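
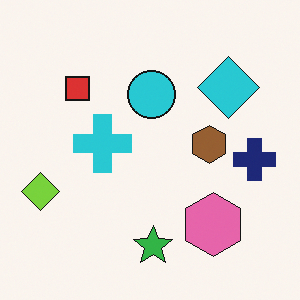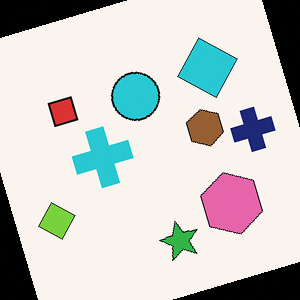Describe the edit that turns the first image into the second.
The second image is the first rotated counter-clockwise by a moderate amount.

Every shape is tilted by the same angle and the image corners show triangular fill wedges — a whole-image rotation by a non-right angle.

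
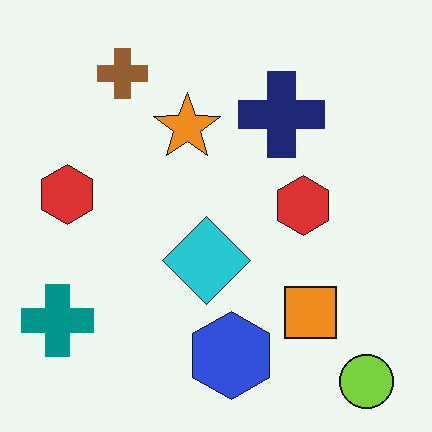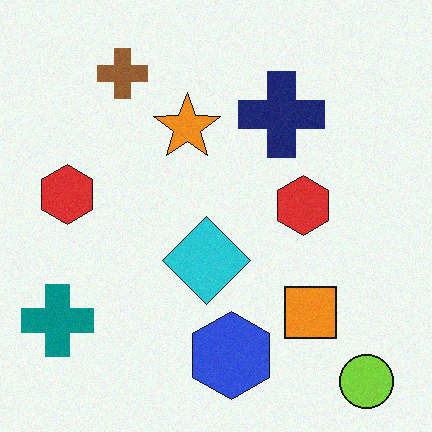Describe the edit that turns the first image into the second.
Degraded with a light layer of grain.

Random speckle covers the whole image, including the flat background.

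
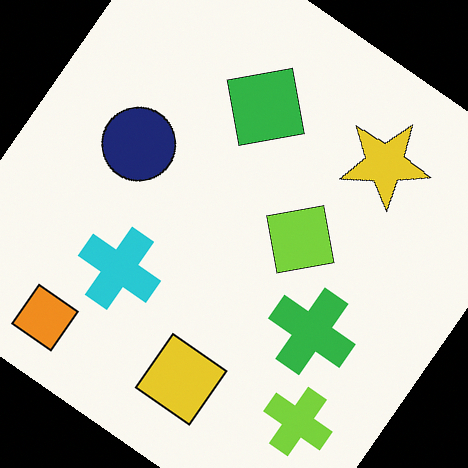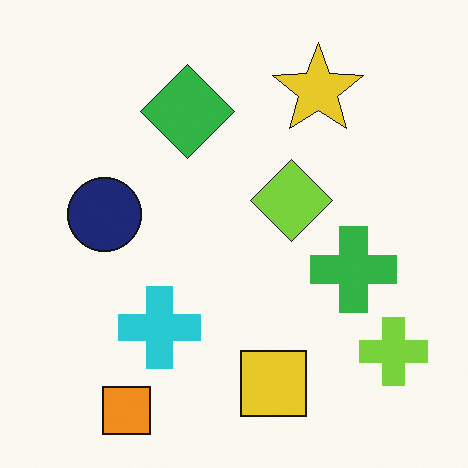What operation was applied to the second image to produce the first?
The transformation is: rotated clockwise by a large amount — several tens of degrees.

Every shape is tilted by the same angle and the image corners show triangular fill wedges — a whole-image rotation by a non-right angle.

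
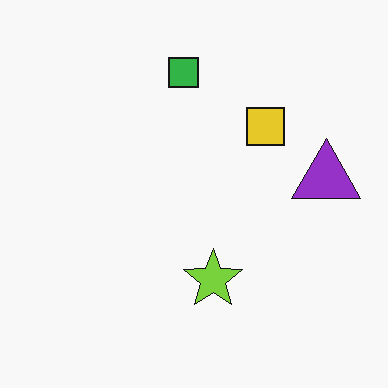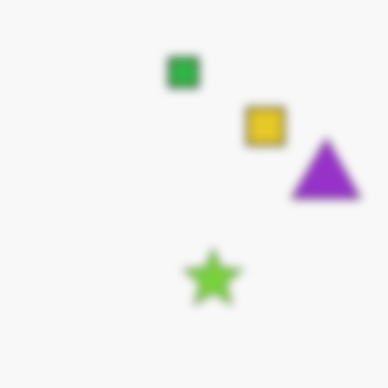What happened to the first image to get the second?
The image was noticeably gaussian-blurred.

Shape edges and outlines are uniformly softened across the whole image.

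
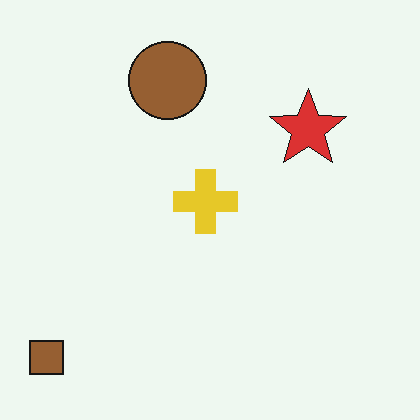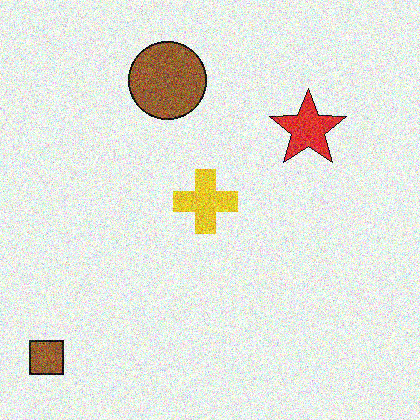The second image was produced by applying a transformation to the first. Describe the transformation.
The second image is the first degraded with strong gaussian noise.

Random speckle covers the whole image, including the flat background.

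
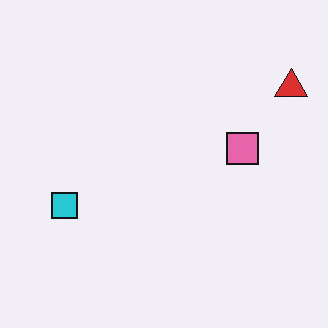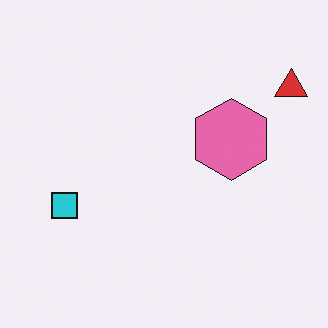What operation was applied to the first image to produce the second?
The image was overlaid with an additional pink hexagon.

A pink hexagon appears in the second image that is absent from the first.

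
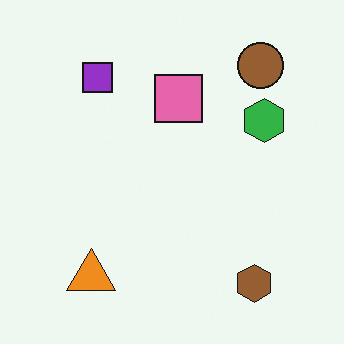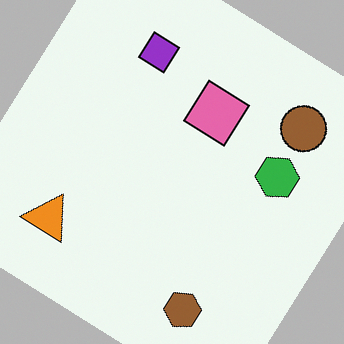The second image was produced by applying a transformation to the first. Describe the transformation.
It was rotated clockwise by a large amount — several tens of degrees.

Every shape is tilted by the same angle and the image corners show triangular fill wedges — a whole-image rotation by a non-right angle.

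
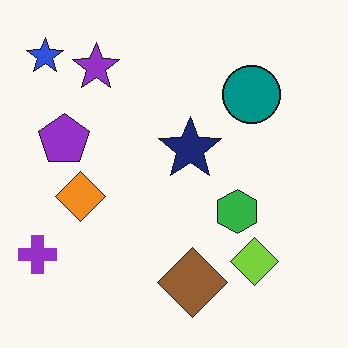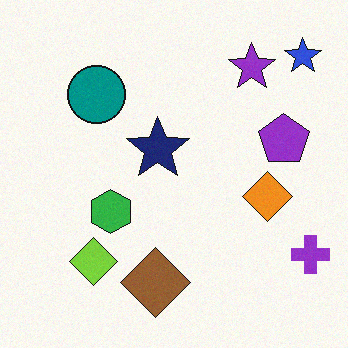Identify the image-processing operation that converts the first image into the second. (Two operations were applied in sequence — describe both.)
The transformation is: degraded with a light layer of grain, then flipped horizontally (left ↔ right).

Random speckle covers the whole image, including the flat background. The purple cross is in the bottom-left of the first image and the bottom-right of the second — shapes on opposite sides of the vertical midline have swapped in a mirror flip.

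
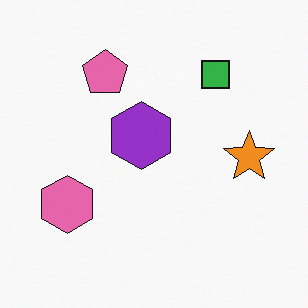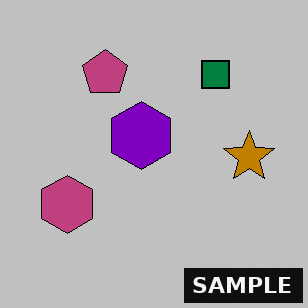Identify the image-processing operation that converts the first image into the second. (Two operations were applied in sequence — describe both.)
It was heavily posterized to just a handful of flat colors, then watermarked with the text "SAMPLE" in the lower-right corner.

Each flat color has snapped to a coarser quantized level — most visibly, the near-white background has dropped to a flat grey. A dark label reading "SAMPLE" appears in the lower-right corner.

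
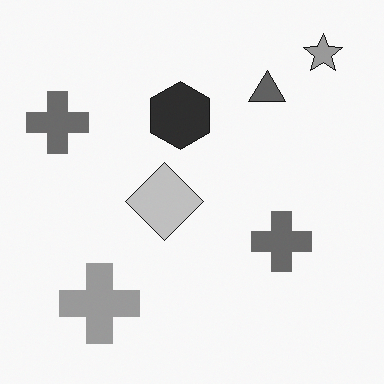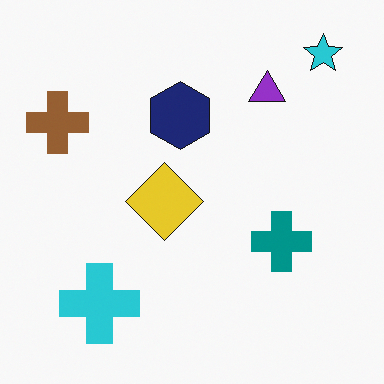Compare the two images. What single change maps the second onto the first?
It was converted to grayscale.

All color is removed — every shape is now a shade of grey.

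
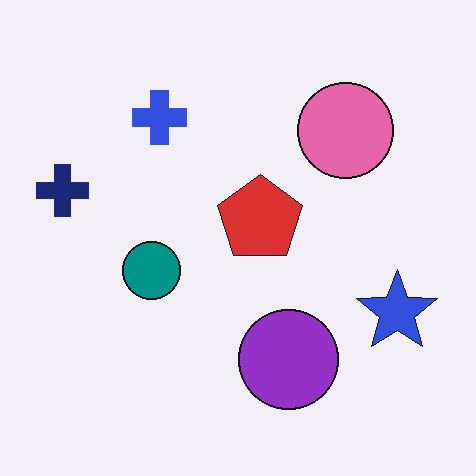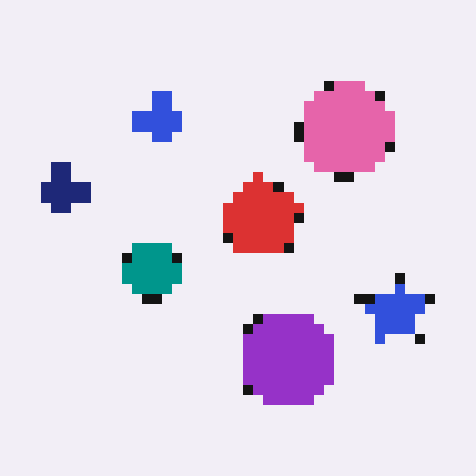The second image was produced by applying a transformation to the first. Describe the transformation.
This is the original image heavily pixelated into large blocks.

Shapes are reduced to large square blocks; fine edges and outlines are lost — a downscale-then-upscale (mosaic) effect.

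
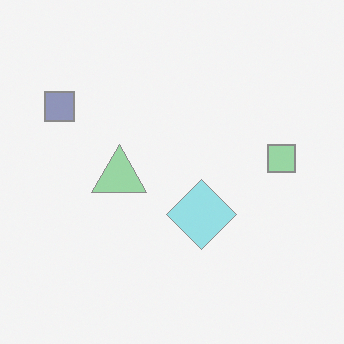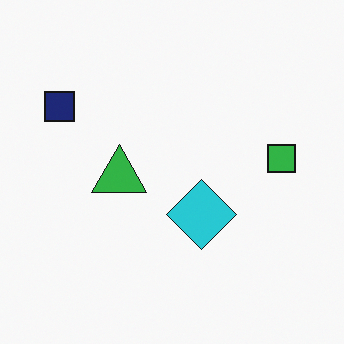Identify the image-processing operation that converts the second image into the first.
The image was washed out (contrast reduced).

Tones are pushed toward mid-grey across the whole image — a global contrast change.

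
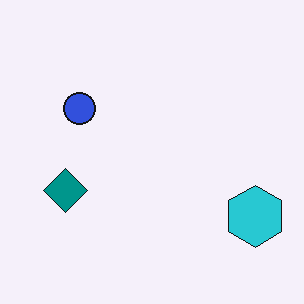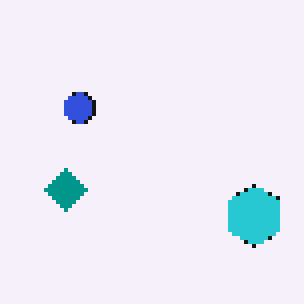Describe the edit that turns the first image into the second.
The transformation is: lightly pixelated (a mild mosaic effect).

Shapes are reduced to large square blocks; fine edges and outlines are lost — a downscale-then-upscale (mosaic) effect.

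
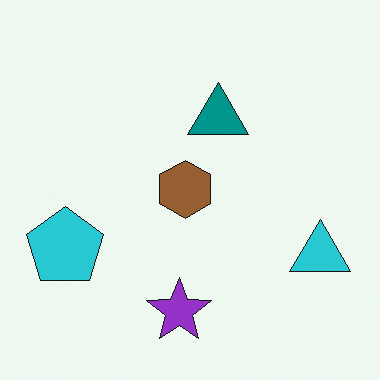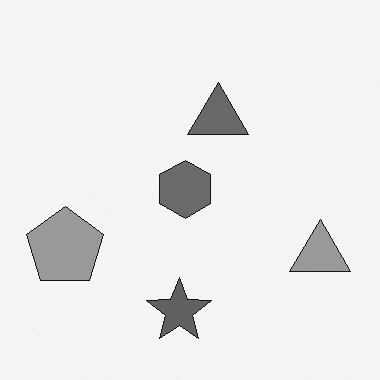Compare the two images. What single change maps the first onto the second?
The transformation is: converted to grayscale.

All color is removed — every shape is now a shade of grey.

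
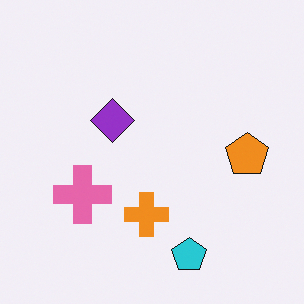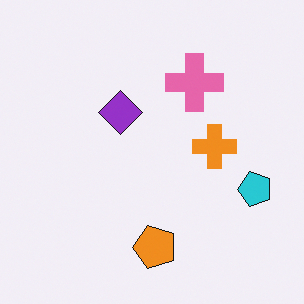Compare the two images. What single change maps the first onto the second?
The image was transposed (reflected across the top-left ↔ bottom-right diagonal).

Shapes have swapped their row and column positions — what was in the top-right is now in the bottom-left — a diagonal reflection.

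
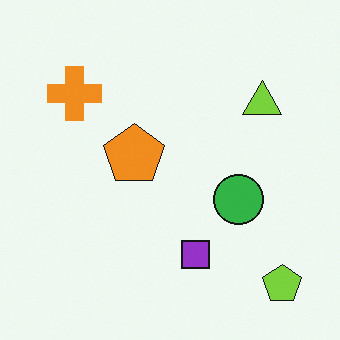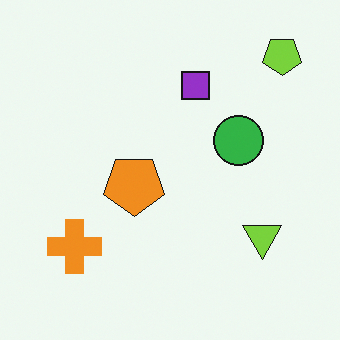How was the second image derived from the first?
The image was flipped vertically (top ↔ bottom).

The lime pentagon is in the bottom-right of the first image and the top-right of the second — shapes on opposite sides of the horizontal midline have swapped in a mirror flip.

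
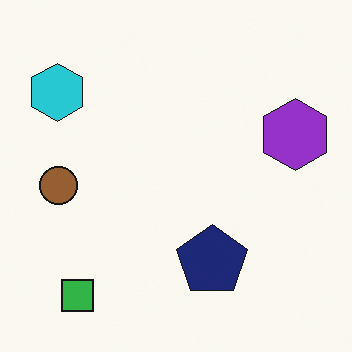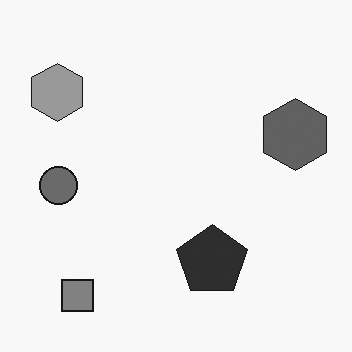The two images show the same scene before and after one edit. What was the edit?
The second image is the first converted to grayscale.

All color is removed — every shape is now a shade of grey.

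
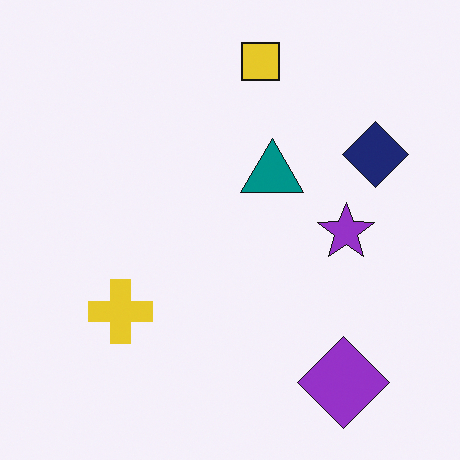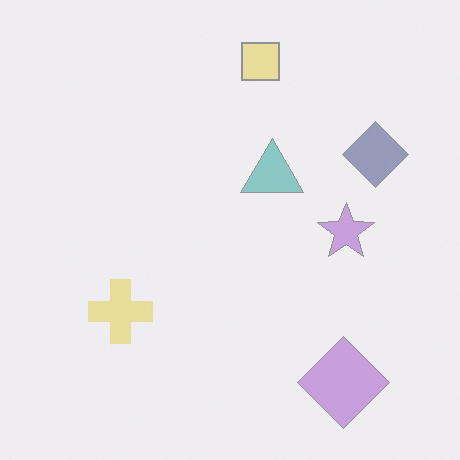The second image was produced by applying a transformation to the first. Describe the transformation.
The transformation is: given much lower contrast.

Tones are pushed toward mid-grey across the whole image — a global contrast change.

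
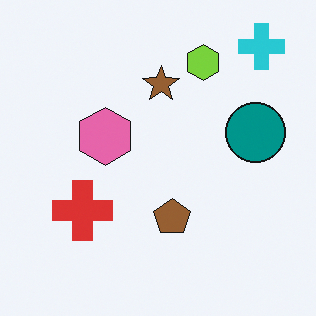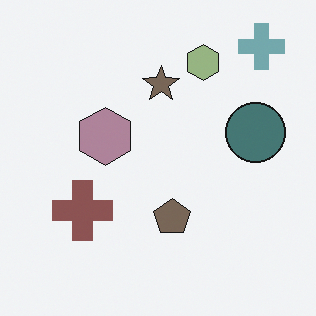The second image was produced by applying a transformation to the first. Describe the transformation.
The image was heavily desaturated.

All colors are more muted and greyish — a global saturation change.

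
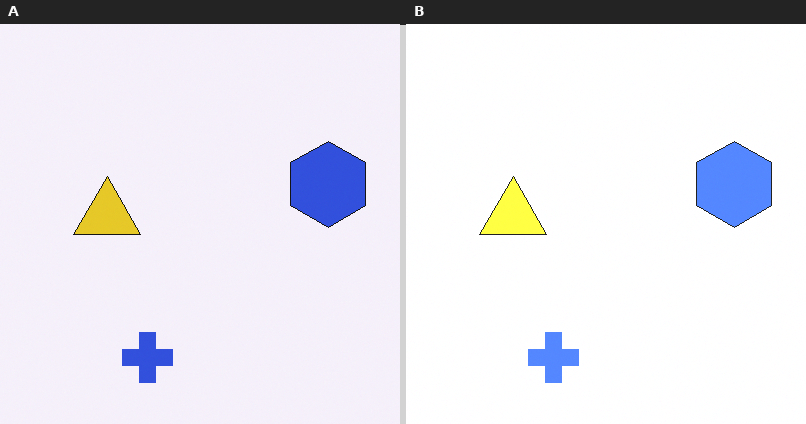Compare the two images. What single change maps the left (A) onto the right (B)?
The transformation is: substantially brightened.

Every pixel — background and shapes alike — is uniformly brightened.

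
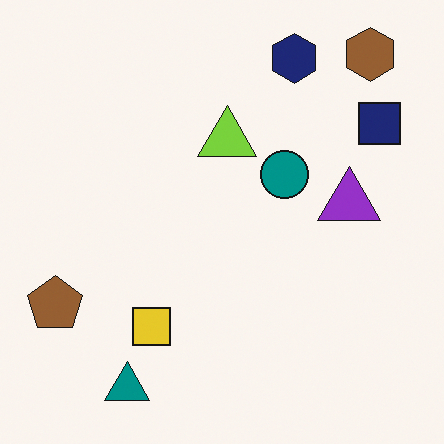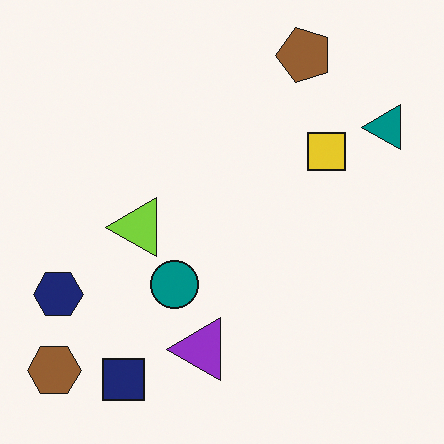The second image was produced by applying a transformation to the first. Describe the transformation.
The image was transposed (reflected across the top-left ↔ bottom-right diagonal).

Shapes have swapped their row and column positions — what was in the top-right is now in the bottom-left — a diagonal reflection.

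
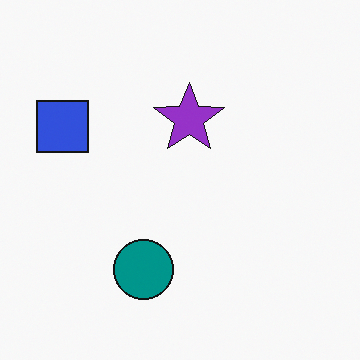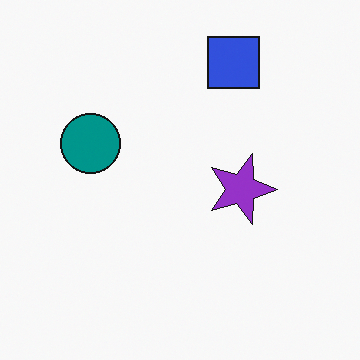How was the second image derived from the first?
The image was rotated 90° clockwise.

The blue square sits in the left of the first image and the top of the second — consistent with a whole-image 90° clockwise rotation.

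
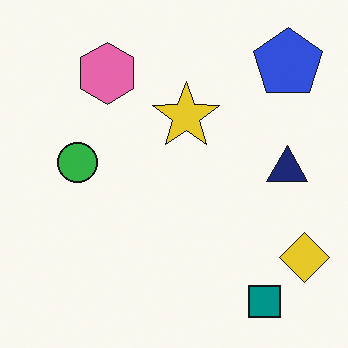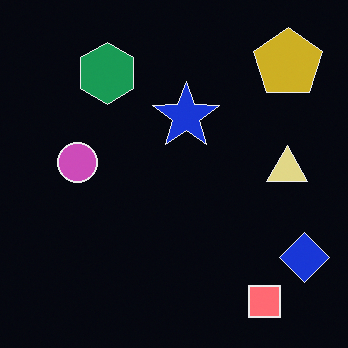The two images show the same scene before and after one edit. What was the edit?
This is the original image color-inverted (negative).

The light background has become dark and every shape's color is its complement — a photographic negative.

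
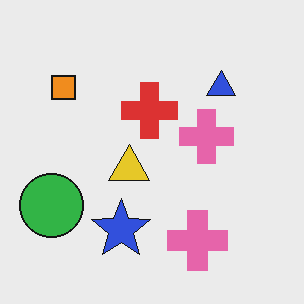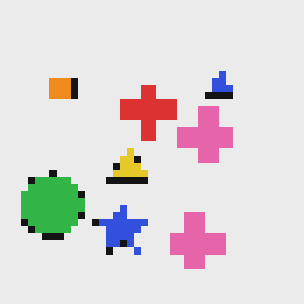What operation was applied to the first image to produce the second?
The image was pixelated into visible square blocks.

Shapes are reduced to large square blocks; fine edges and outlines are lost — a downscale-then-upscale (mosaic) effect.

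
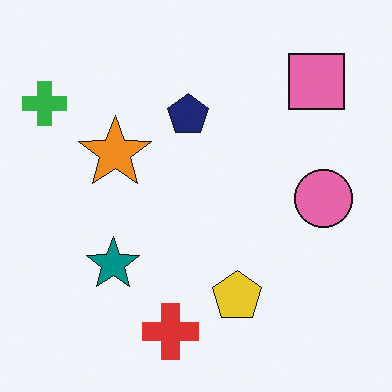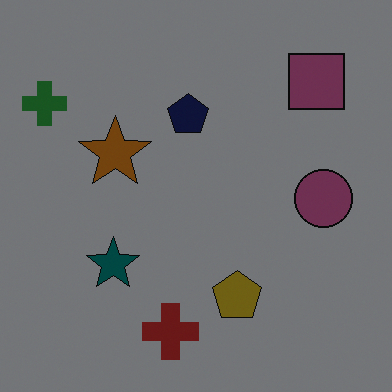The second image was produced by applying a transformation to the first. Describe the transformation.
Darkened a lot.

Every pixel — background and shapes alike — is uniformly darkened.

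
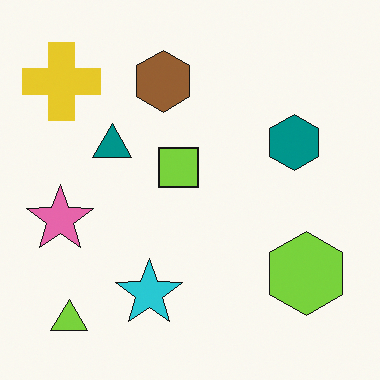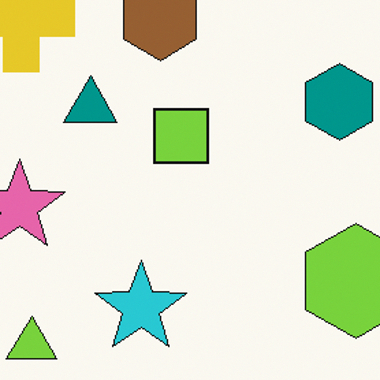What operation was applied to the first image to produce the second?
It was cropped slightly and scaled back up.

The visible shapes are larger and the field of view is narrower; shapes near the original edges may be partly or wholly outside the frame — a crop-and-rescale.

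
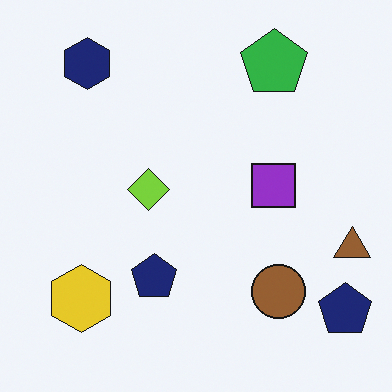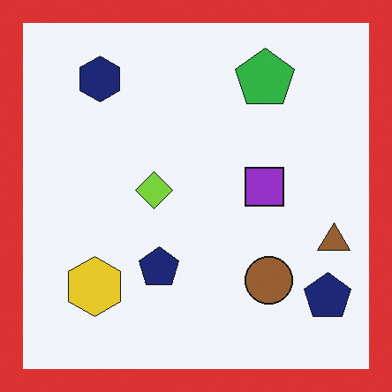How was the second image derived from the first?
Framed with a red border.

A solid red frame runs around the edge of the second image, with the content slightly shrunk inside it.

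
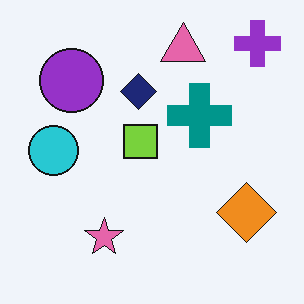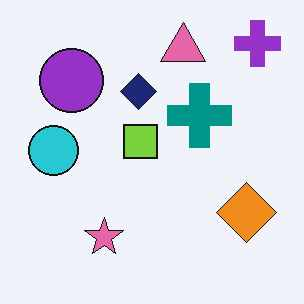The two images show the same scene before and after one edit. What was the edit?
The image was JPEG-compressed with visible artifacts.

Blocky 8×8 compression artifacts appear around shape edges and the flat background shows ringing — characteristic JPEG degradation.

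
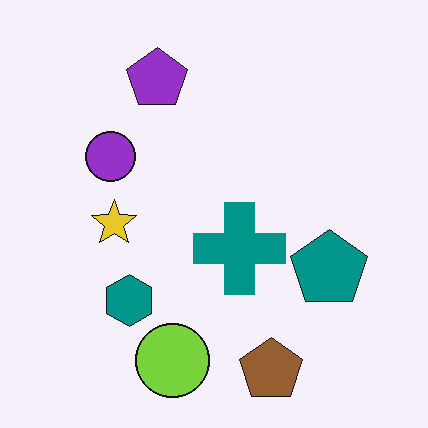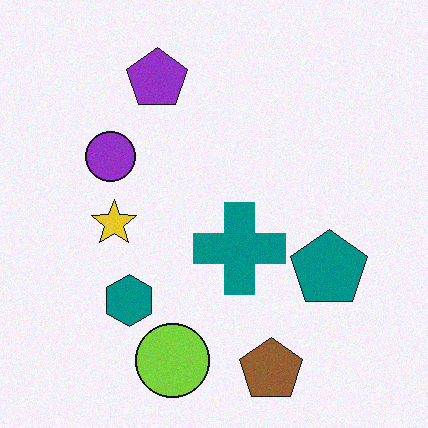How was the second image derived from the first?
This is the original image degraded with light additive noise.

Random speckle covers the whole image, including the flat background.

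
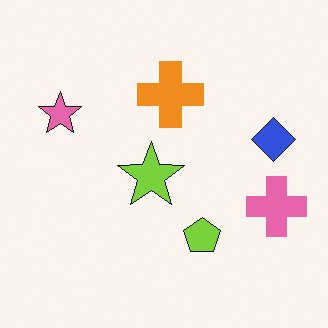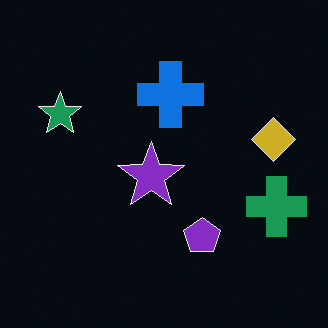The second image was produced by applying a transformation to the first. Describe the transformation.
This is the original image color-inverted (negative).

The light background has become dark and every shape's color is its complement — a photographic negative.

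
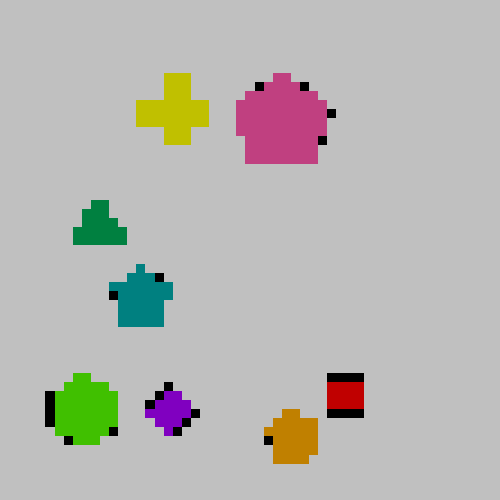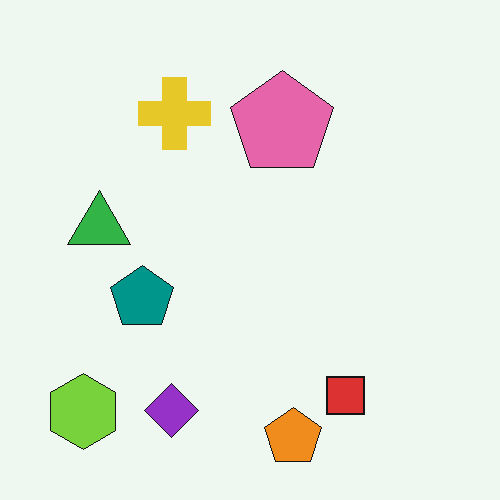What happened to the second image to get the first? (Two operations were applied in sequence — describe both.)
The first image is the second heavily posterized to just a handful of flat colors, then coarsely pixelated.

Each flat color has snapped to a coarser quantized level — most visibly, the near-white background has dropped to a flat grey. Shapes are reduced to large square blocks; fine edges and outlines are lost — a downscale-then-upscale (mosaic) effect.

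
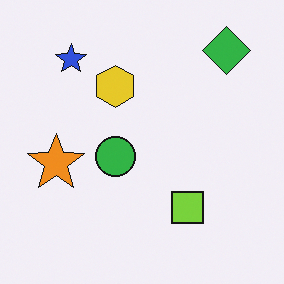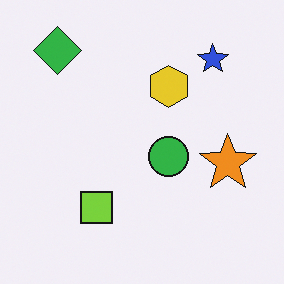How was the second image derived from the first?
Flipped horizontally (left ↔ right).

The orange star is in the left of the first image and the right of the second — shapes on opposite sides of the vertical midline have swapped in a mirror flip.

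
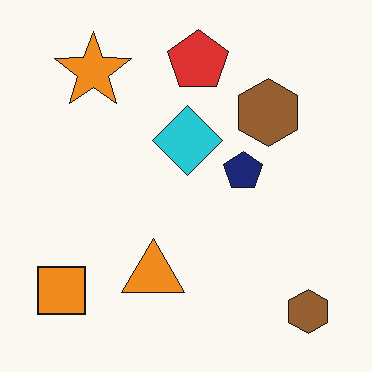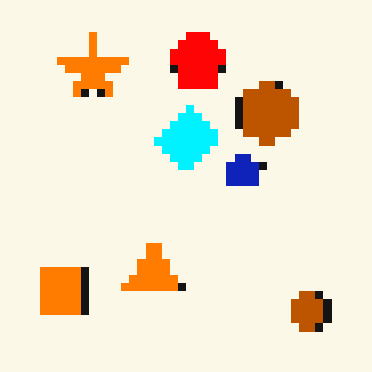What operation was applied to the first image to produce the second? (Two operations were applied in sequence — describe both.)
The second image is the first made much more vivid (saturation change), then moderately pixelated.

All colors are more vivid — a global saturation change. Shapes are reduced to large square blocks; fine edges and outlines are lost — a downscale-then-upscale (mosaic) effect.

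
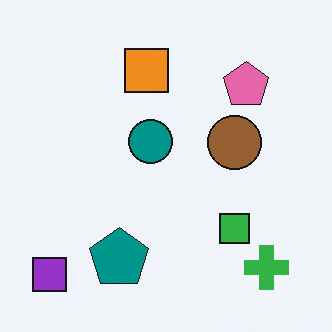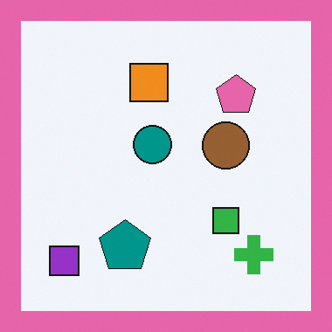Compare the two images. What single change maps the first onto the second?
This is the original image framed with a pink border.

A solid pink frame runs around the edge of the second image, with the content slightly shrunk inside it.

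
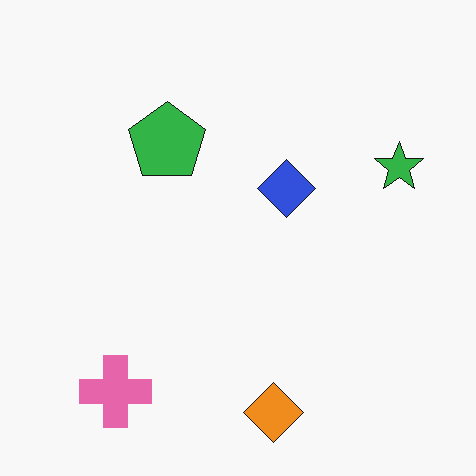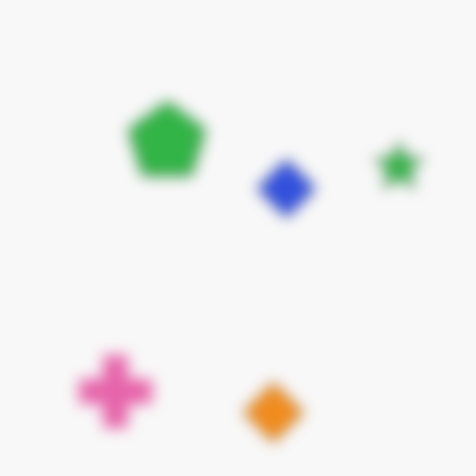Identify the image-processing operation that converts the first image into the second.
Strongly gaussian-blurred.

Shape edges and outlines are uniformly softened across the whole image.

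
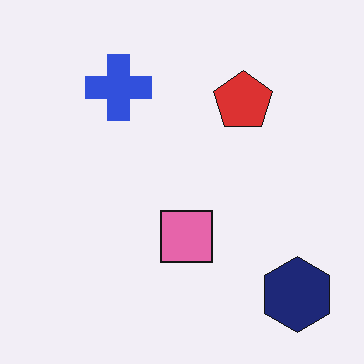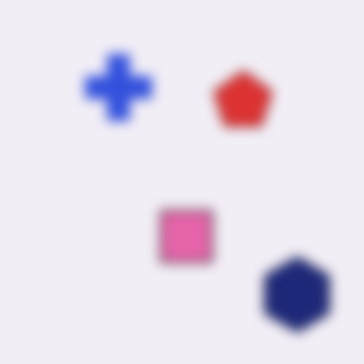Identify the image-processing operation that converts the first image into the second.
The image was heavily blurred.

Shape edges and outlines are uniformly softened across the whole image.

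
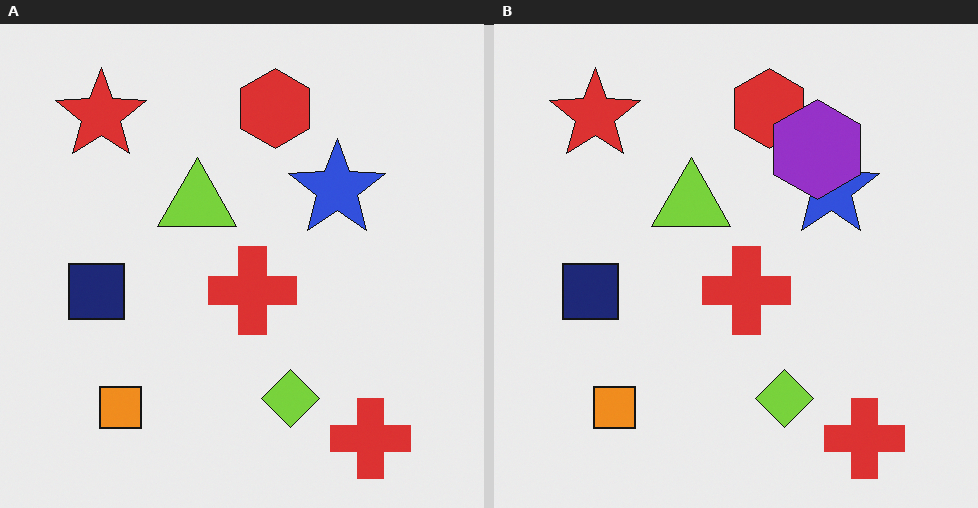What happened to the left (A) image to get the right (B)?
Overlaid with an additional purple hexagon.

A purple hexagon appears in the right (B) image that is absent from the left (A).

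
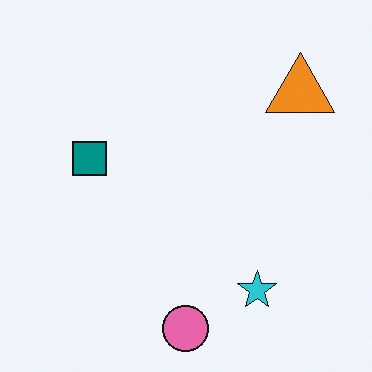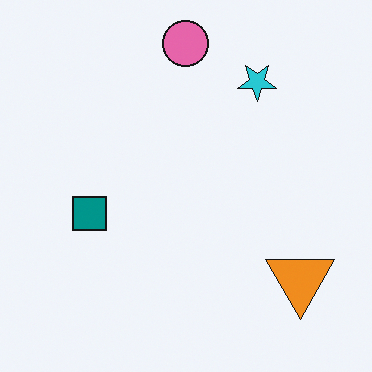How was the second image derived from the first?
The transformation is: flipped vertically (top ↔ bottom).

The pink circle is in the bottom of the first image and the top of the second — shapes on opposite sides of the horizontal midline have swapped in a mirror flip.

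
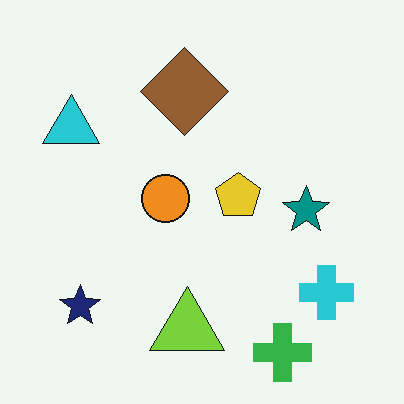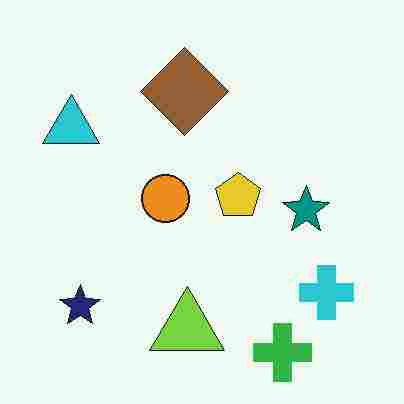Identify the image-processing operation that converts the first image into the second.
The image was heavily JPEG-compressed with obvious blocking artifacts.

Blocky 8×8 compression artifacts appear around shape edges and the flat background shows ringing — characteristic JPEG degradation.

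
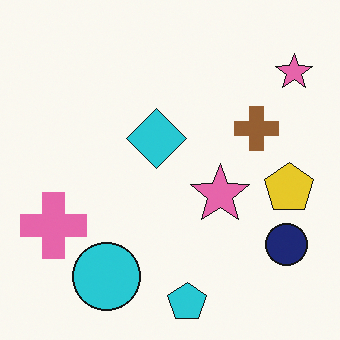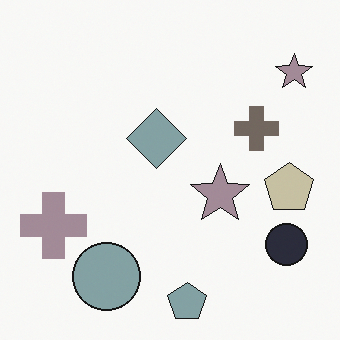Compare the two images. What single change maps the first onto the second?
The transformation is: made much more muted (saturation change).

All colors are more muted and greyish — a global saturation change.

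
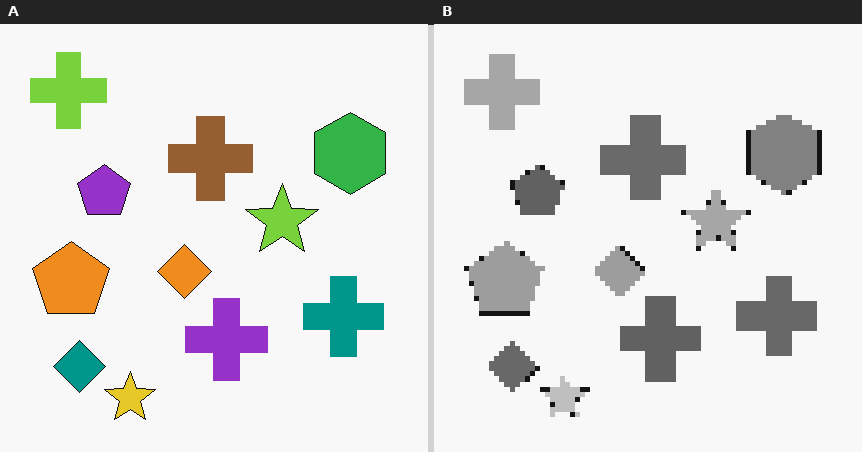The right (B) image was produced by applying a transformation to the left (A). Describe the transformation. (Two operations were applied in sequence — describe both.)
The transformation is: lightly pixelated (a mild mosaic effect), then converted to grayscale.

Shapes are reduced to large square blocks; fine edges and outlines are lost — a downscale-then-upscale (mosaic) effect. All color is removed — every shape is now a shade of grey.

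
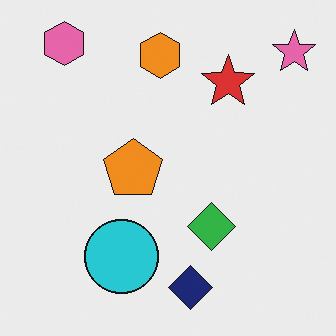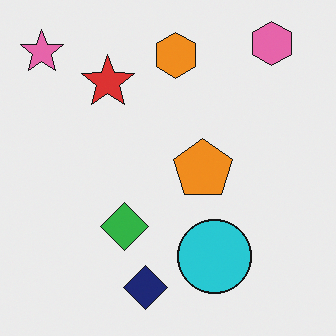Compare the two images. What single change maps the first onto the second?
This is the original image flipped horizontally (left ↔ right).

The pink star is in the top-right of the first image and the top-left of the second — shapes on opposite sides of the vertical midline have swapped in a mirror flip.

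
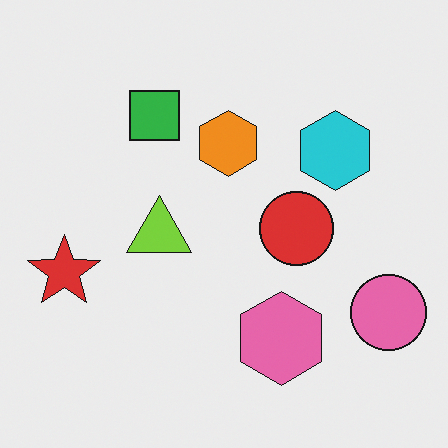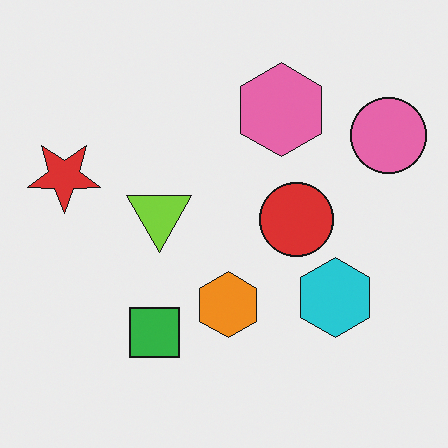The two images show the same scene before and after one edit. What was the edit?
Flipped vertically (top ↔ bottom).

The pink hexagon is in the bottom of the first image and the top of the second — shapes on opposite sides of the horizontal midline have swapped in a mirror flip.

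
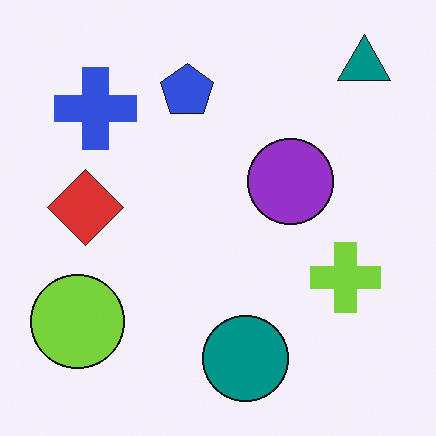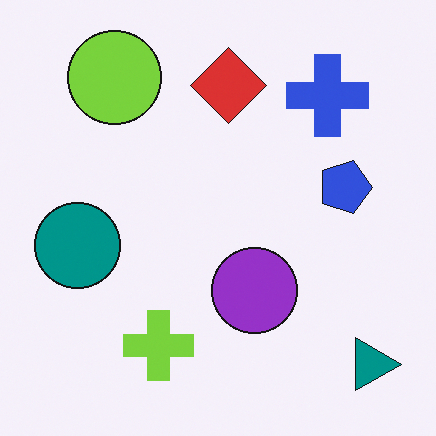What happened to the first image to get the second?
Rotated 90° clockwise.

The teal triangle sits in the top-right of the first image and the bottom-right of the second — consistent with a whole-image 90° clockwise rotation.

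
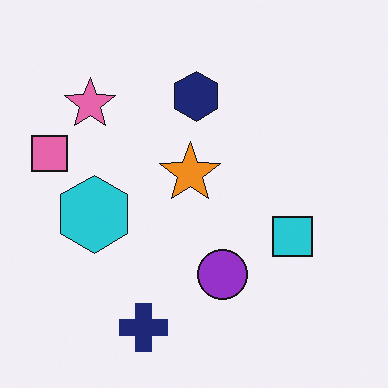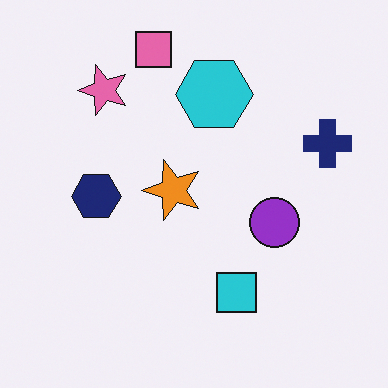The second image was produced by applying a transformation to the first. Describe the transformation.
It was transposed (reflected across the top-left ↔ bottom-right diagonal).

Shapes have swapped their row and column positions — what was in the top-right is now in the bottom-left — a diagonal reflection.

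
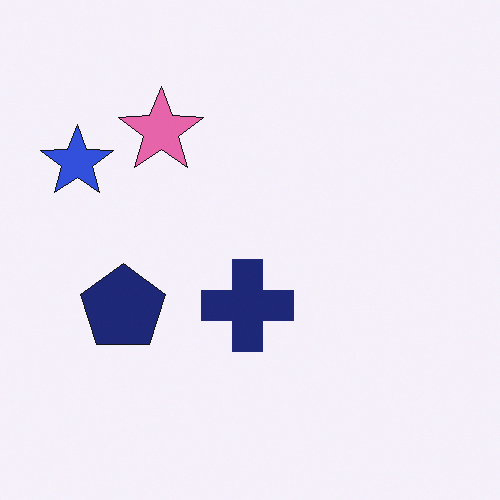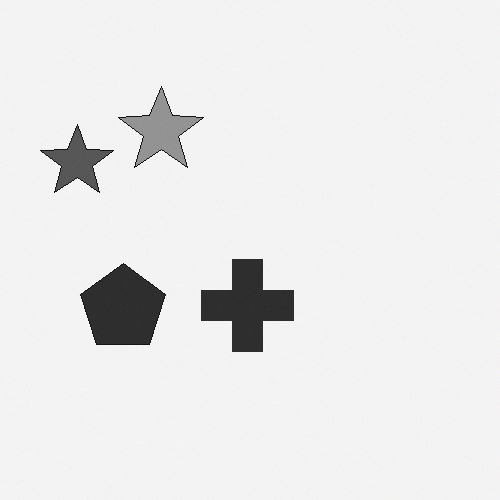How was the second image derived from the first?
Converted to grayscale.

All color is removed — every shape is now a shade of grey.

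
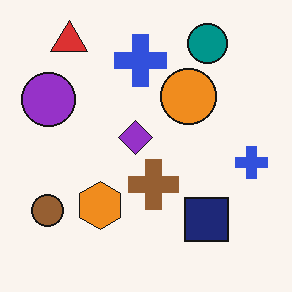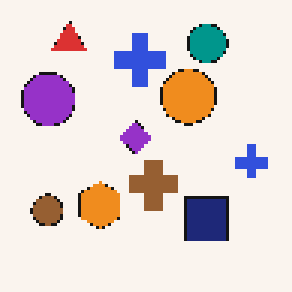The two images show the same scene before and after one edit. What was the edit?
It was mildly pixelated.

Shapes are reduced to large square blocks; fine edges and outlines are lost — a downscale-then-upscale (mosaic) effect.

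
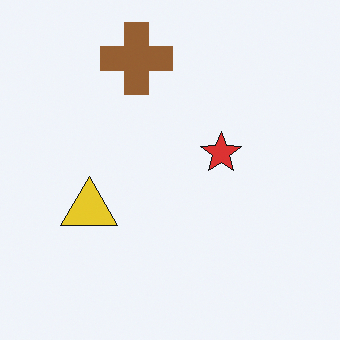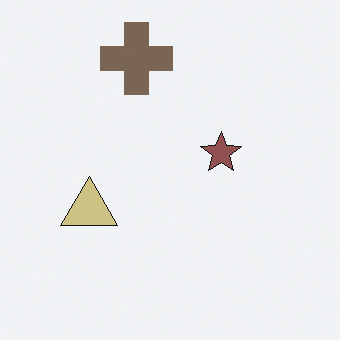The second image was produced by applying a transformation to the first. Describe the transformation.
Heavily desaturated.

All colors are more muted and greyish — a global saturation change.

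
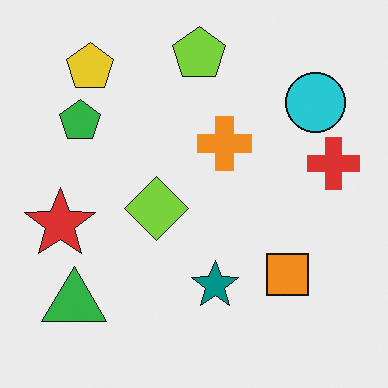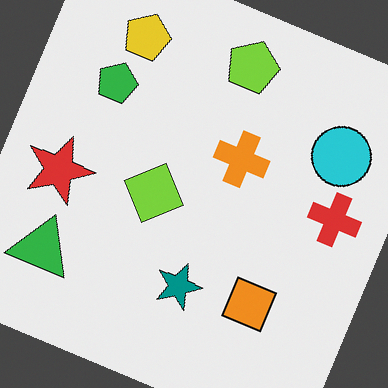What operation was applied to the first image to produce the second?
Rotated clockwise by a clearly visible amount.

Every shape is tilted by the same angle and the image corners show triangular fill wedges — a whole-image rotation by a non-right angle.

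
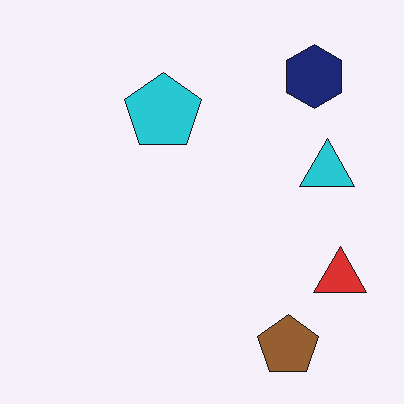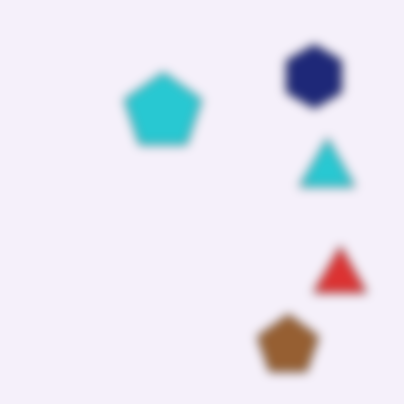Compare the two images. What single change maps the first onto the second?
It was strongly gaussian-blurred.

Shape edges and outlines are uniformly softened across the whole image.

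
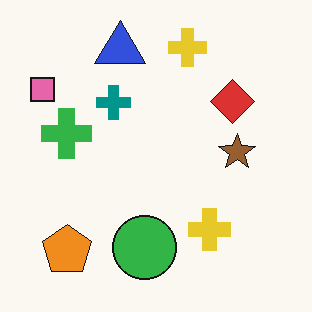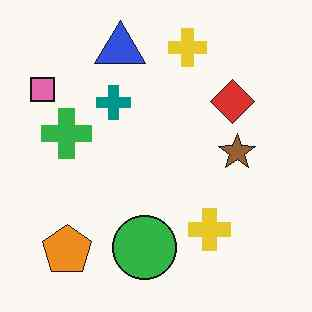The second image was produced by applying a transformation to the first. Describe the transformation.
This is the original image JPEG-compressed with visible artifacts.

Blocky 8×8 compression artifacts appear around shape edges and the flat background shows ringing — characteristic JPEG degradation.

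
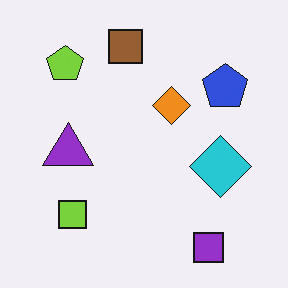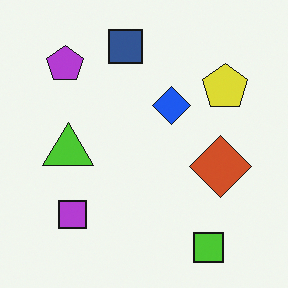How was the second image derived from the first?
This is the original image hue-shifted by a large amount.

Every shape's color has rotated by the same amount around the hue wheel — a uniform hue shift.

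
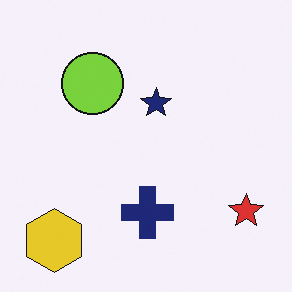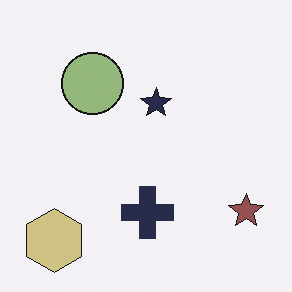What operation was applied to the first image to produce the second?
The transformation is: made much more muted (saturation change).

All colors are more muted and greyish — a global saturation change.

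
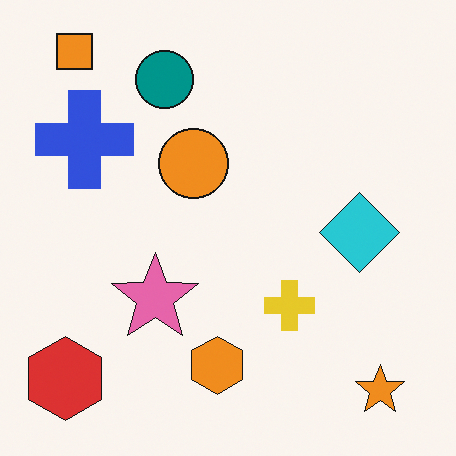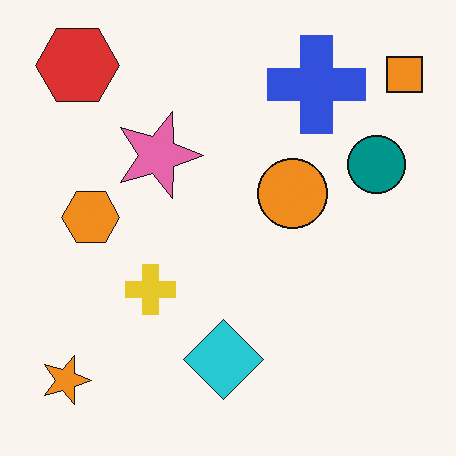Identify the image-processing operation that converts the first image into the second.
The second image is the first rotated 90° clockwise.

The orange square sits in the top-left of the first image and the top-right of the second — consistent with a whole-image 90° clockwise rotation.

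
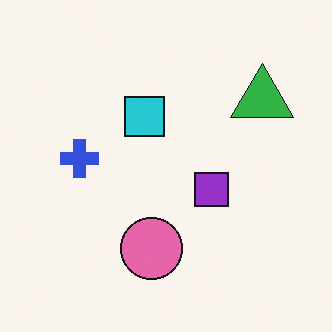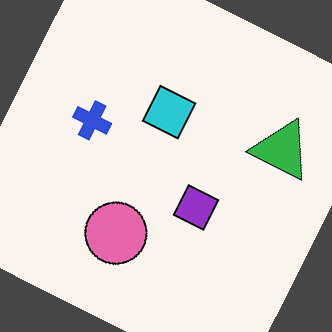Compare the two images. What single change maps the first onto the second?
The transformation is: rotated clockwise by a moderate amount.

Every shape is tilted by the same angle and the image corners show triangular fill wedges — a whole-image rotation by a non-right angle.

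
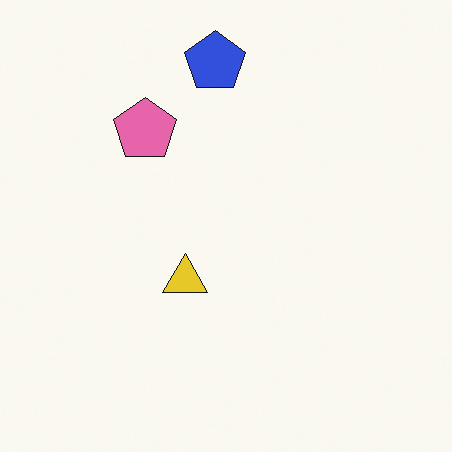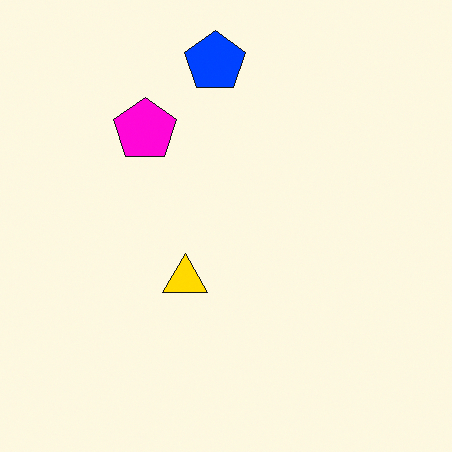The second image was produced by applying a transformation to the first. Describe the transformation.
The second image is the first heavily oversaturated.

All colors are more vivid — a global saturation change.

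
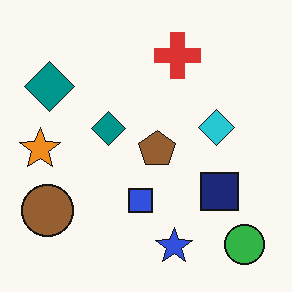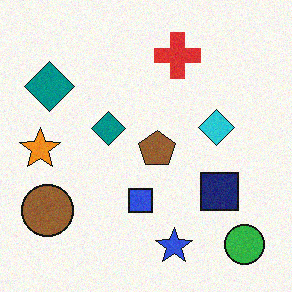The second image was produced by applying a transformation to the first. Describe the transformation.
Degraded with subtle gaussian noise.

Random speckle covers the whole image, including the flat background.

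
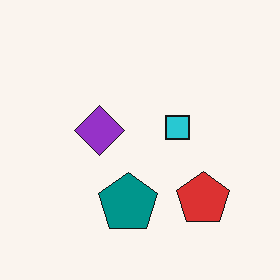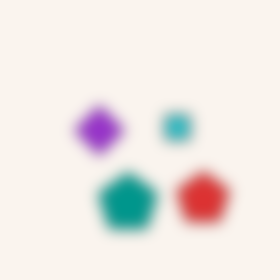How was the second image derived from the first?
It was strongly gaussian-blurred.

Shape edges and outlines are uniformly softened across the whole image.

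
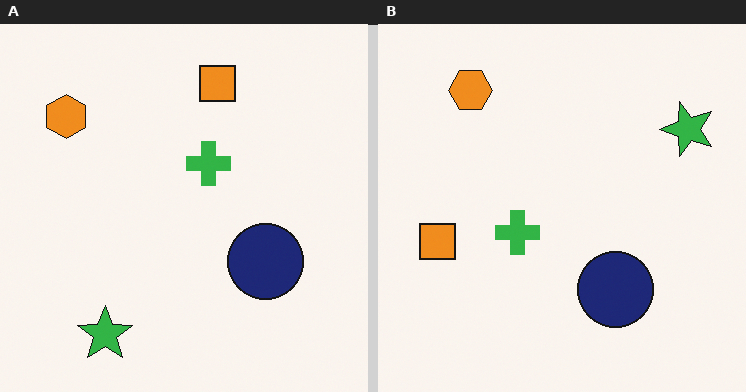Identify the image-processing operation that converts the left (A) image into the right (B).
The image was transposed (reflected across the top-left ↔ bottom-right diagonal).

Shapes have swapped their row and column positions — what was in the top-right is now in the bottom-left — a diagonal reflection.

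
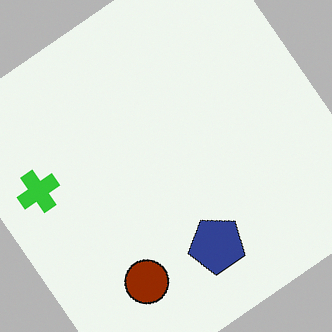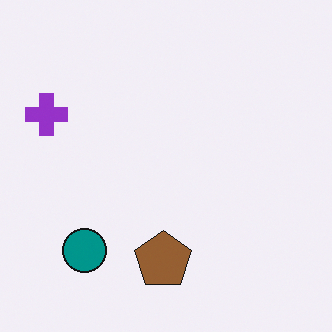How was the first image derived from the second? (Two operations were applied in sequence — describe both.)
The transformation is: rotated counter-clockwise by a large amount — several tens of degrees, then hue-shifted through roughly half the color wheel.

Every shape is tilted by the same angle and the image corners show triangular fill wedges — a whole-image rotation by a non-right angle. Every shape's color has rotated by the same amount around the hue wheel — a uniform hue shift.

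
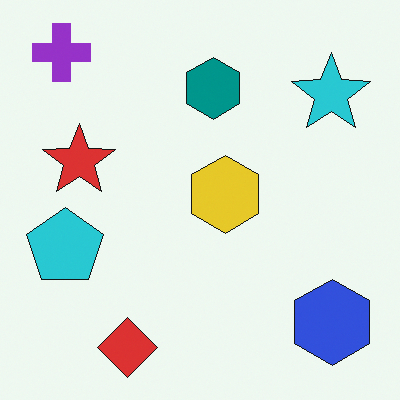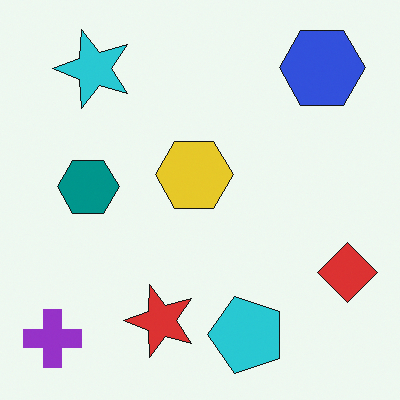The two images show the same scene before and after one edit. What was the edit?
The transformation is: rotated 90° counter-clockwise.

The purple cross sits in the top-left of the first image and the bottom-left of the second — consistent with a whole-image 90° counter-clockwise rotation.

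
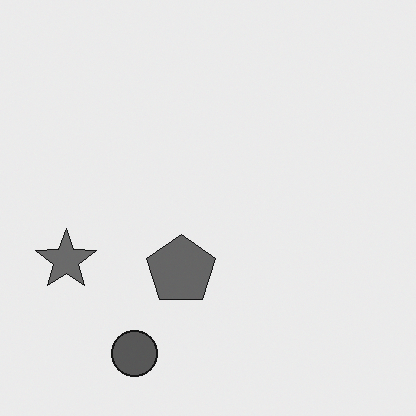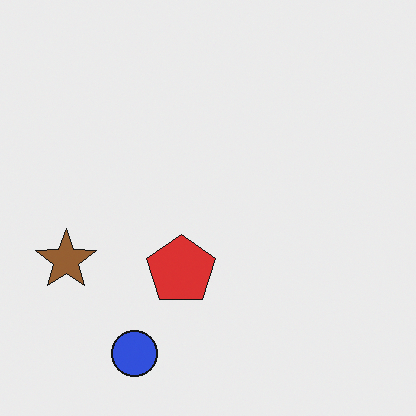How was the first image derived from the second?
It was converted to grayscale.

All color is removed — every shape is now a shade of grey.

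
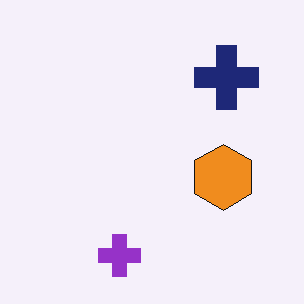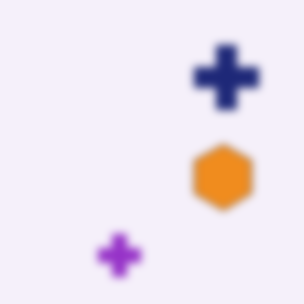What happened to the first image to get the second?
The second image is the first moderately blurred.

Shape edges and outlines are uniformly softened across the whole image.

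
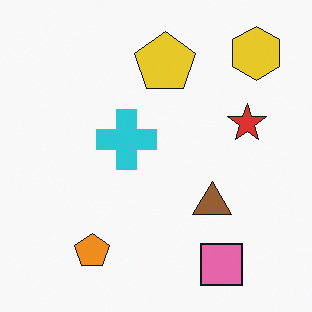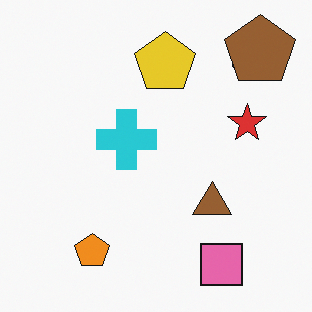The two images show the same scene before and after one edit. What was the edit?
It was overlaid with an additional brown pentagon.

A brown pentagon appears in the second image that is absent from the first.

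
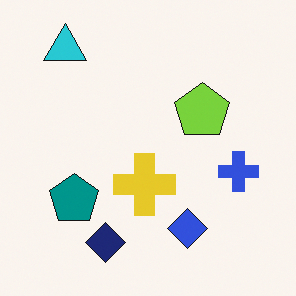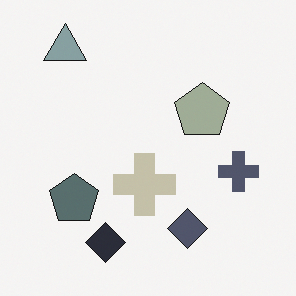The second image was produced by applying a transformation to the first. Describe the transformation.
It was made much more muted (saturation change).

All colors are more muted and greyish — a global saturation change.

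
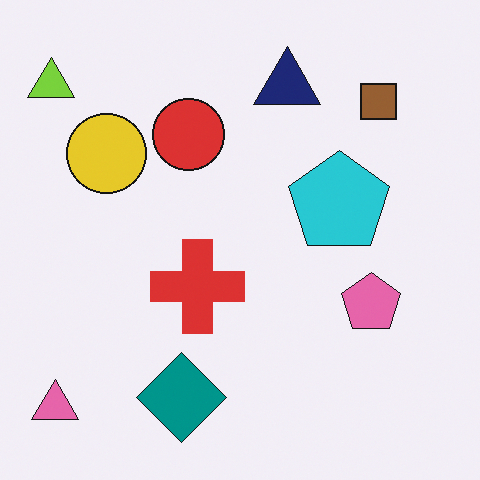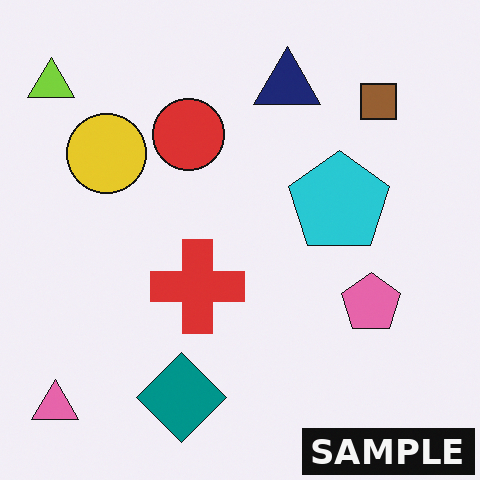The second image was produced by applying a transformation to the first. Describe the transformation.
The transformation is: watermarked with the text "SAMPLE" in the lower-right corner.

A dark label reading "SAMPLE" appears in the lower-right corner.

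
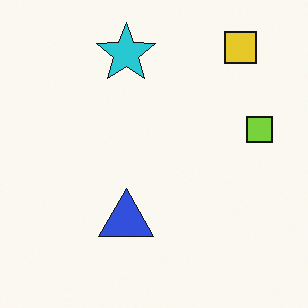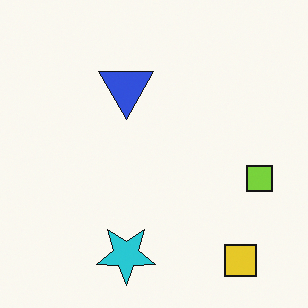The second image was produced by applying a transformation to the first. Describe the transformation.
The image was flipped vertically (top ↔ bottom).

The yellow square is in the top-right of the first image and the bottom-right of the second — shapes on opposite sides of the horizontal midline have swapped in a mirror flip.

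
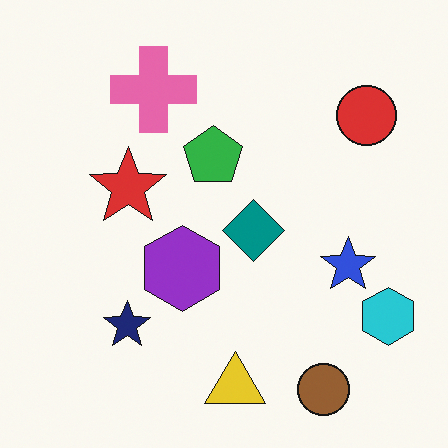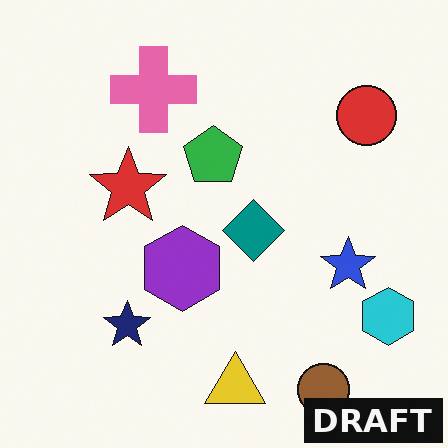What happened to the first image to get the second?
This is the original image watermarked with the text "DRAFT" in the lower-right corner.

A dark label reading "DRAFT" appears in the lower-right corner.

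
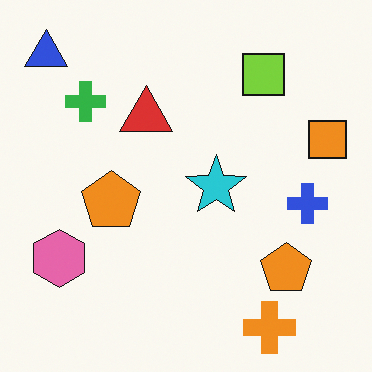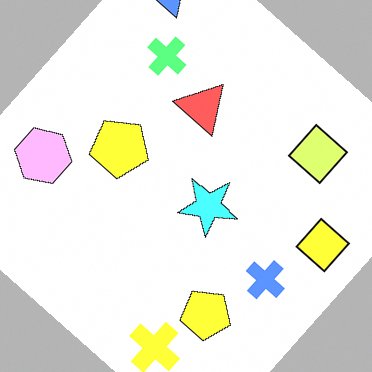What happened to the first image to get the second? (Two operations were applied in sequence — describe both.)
This is the original image brightened a lot, then rotated clockwise by a large amount — several tens of degrees.

Every pixel — background and shapes alike — is uniformly brightened. Every shape is tilted by the same angle and the image corners show triangular fill wedges — a whole-image rotation by a non-right angle.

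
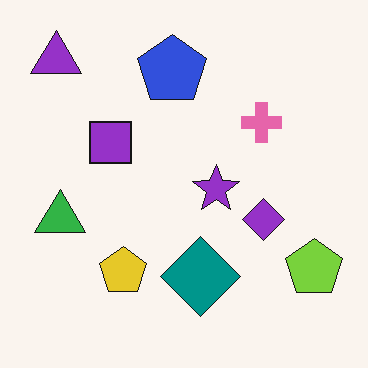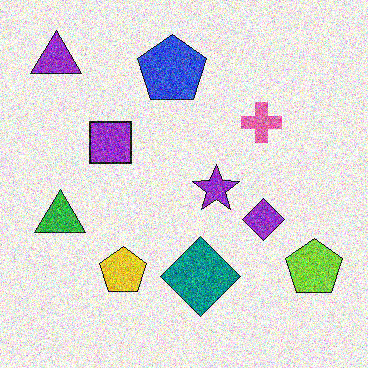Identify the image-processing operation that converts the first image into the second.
The transformation is: degraded with heavy additive noise.

Random speckle covers the whole image, including the flat background.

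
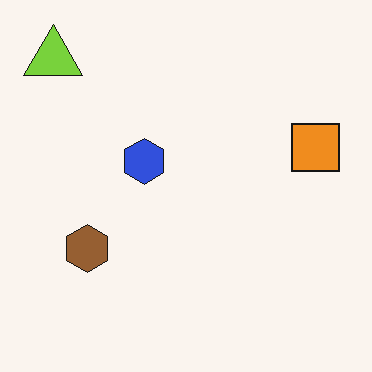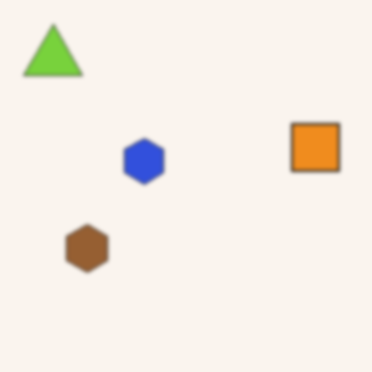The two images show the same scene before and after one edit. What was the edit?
The image was lightly blurred.

Shape edges and outlines are uniformly softened across the whole image.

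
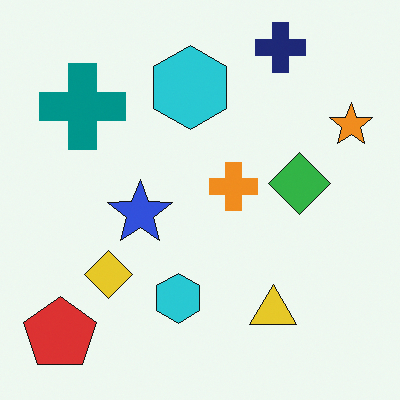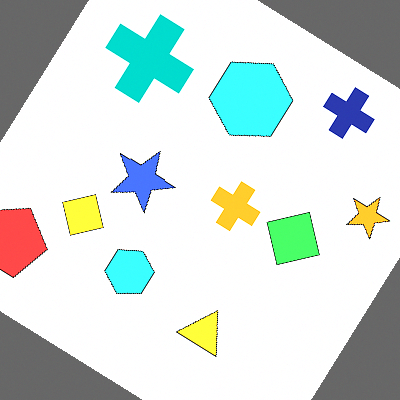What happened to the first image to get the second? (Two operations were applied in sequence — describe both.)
The image was rotated clockwise by a large amount — several tens of degrees, then substantially brightened.

Every shape is tilted by the same angle and the image corners show triangular fill wedges — a whole-image rotation by a non-right angle. Every pixel — background and shapes alike — is uniformly brightened.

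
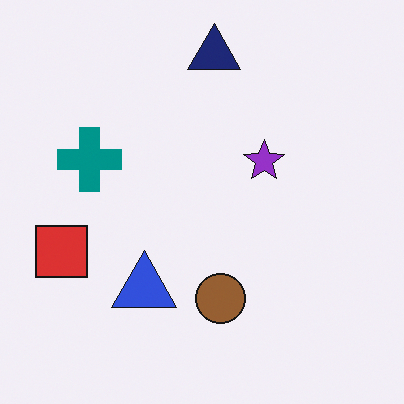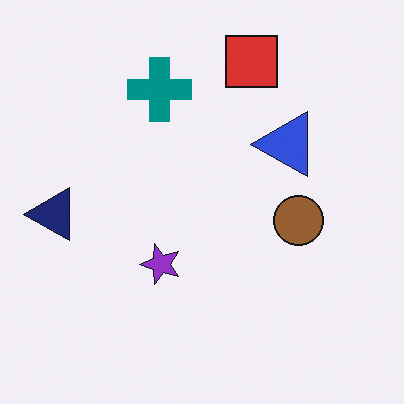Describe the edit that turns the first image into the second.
The image was transposed (reflected across the top-left ↔ bottom-right diagonal).

Shapes have swapped their row and column positions — what was in the top-right is now in the bottom-left — a diagonal reflection.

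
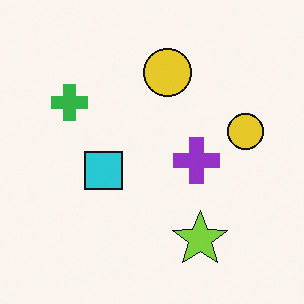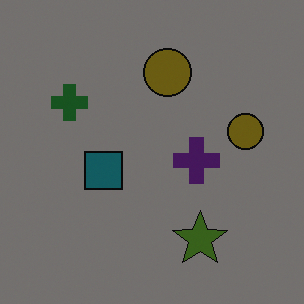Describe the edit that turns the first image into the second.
Substantially darkened.

Every pixel — background and shapes alike — is uniformly darkened.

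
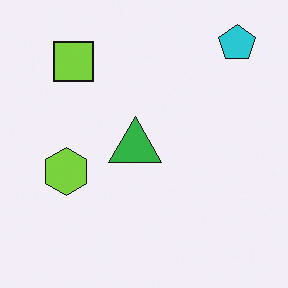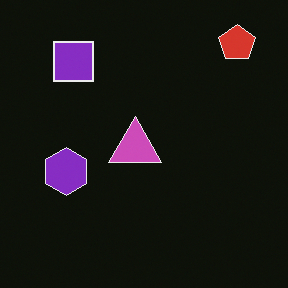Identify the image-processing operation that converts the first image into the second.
The transformation is: color-inverted (negative).

The light background has become dark and every shape's color is its complement — a photographic negative.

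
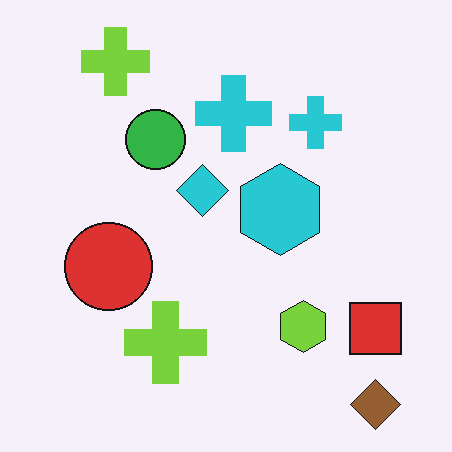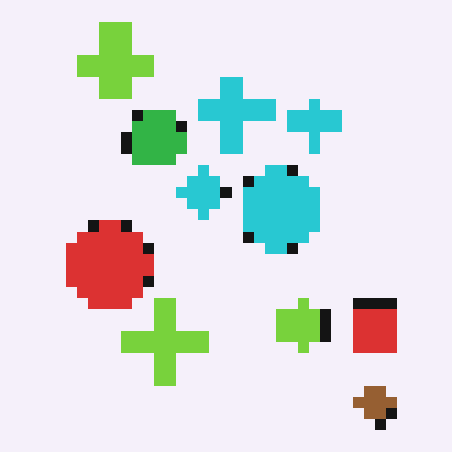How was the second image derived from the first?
This is the original image heavily pixelated into large blocks.

Shapes are reduced to large square blocks; fine edges and outlines are lost — a downscale-then-upscale (mosaic) effect.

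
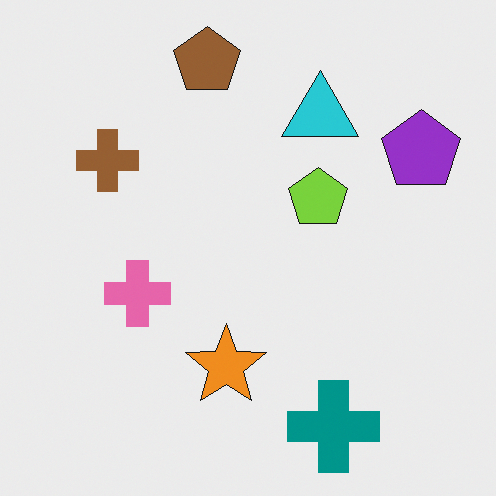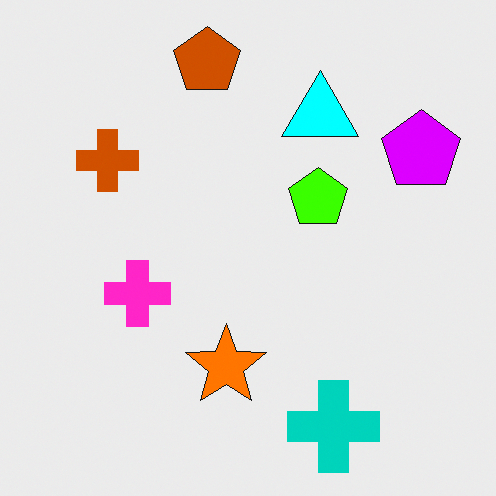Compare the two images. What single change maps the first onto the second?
The second image is the first heavily oversaturated.

All colors are more vivid — a global saturation change.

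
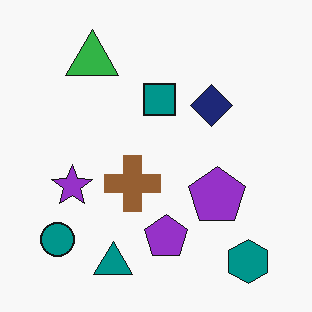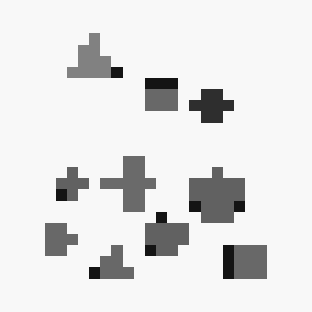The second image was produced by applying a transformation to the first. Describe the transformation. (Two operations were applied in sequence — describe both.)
The second image is the first heavily pixelated into large blocks, then converted to grayscale.

Shapes are reduced to large square blocks; fine edges and outlines are lost — a downscale-then-upscale (mosaic) effect. All color is removed — every shape is now a shade of grey.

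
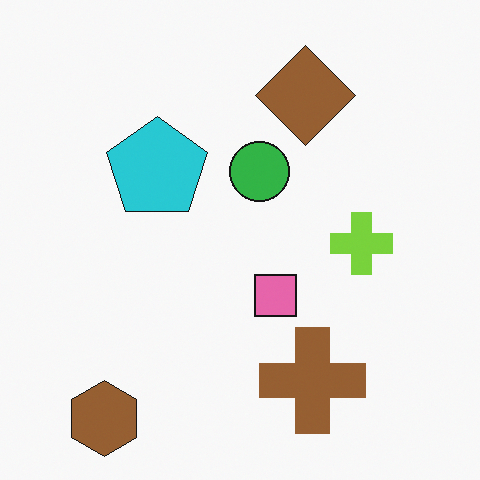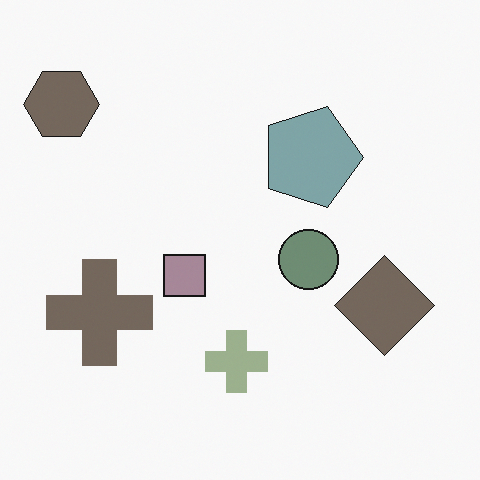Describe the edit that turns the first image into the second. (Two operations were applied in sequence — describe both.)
The second image is the first rotated 90° clockwise, then made much more muted (saturation change).

The brown hexagon sits in the bottom-left of the first image and the top-left of the second — consistent with a whole-image 90° clockwise rotation. All colors are more muted and greyish — a global saturation change.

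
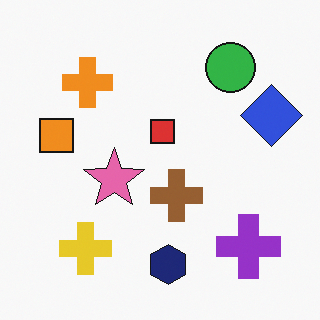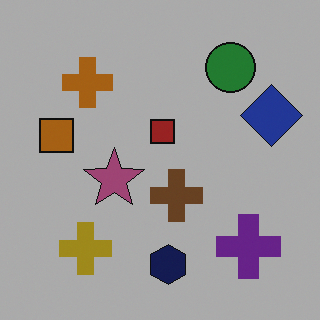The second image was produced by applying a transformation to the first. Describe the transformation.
The image was darkened a lot.

Every pixel — background and shapes alike — is uniformly darkened.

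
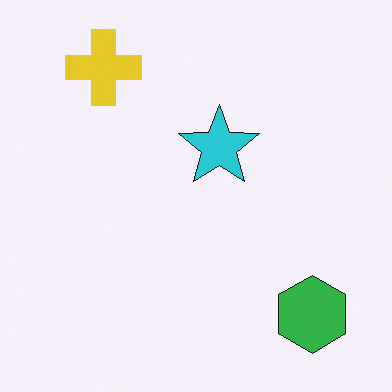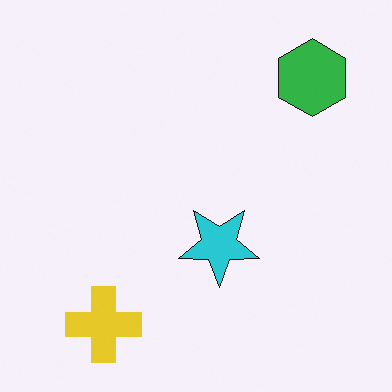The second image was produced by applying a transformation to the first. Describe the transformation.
This is the original image flipped vertically (top ↔ bottom).

The yellow cross is in the top-left of the first image and the bottom-left of the second — shapes on opposite sides of the horizontal midline have swapped in a mirror flip.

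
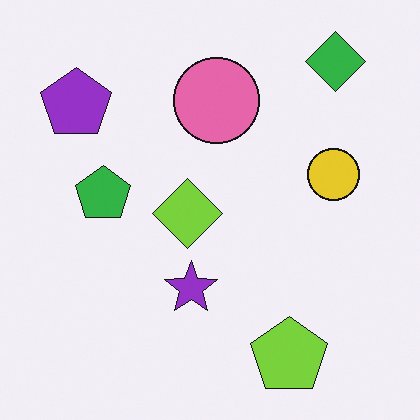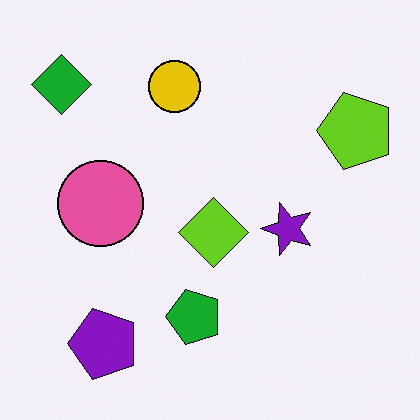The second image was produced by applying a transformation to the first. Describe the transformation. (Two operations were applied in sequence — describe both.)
It was rotated 90° counter-clockwise, then given slightly increased contrast.

The green diamond sits in the top-right of the first image and the top-left of the second — consistent with a whole-image 90° counter-clockwise rotation. Tones are pushed away from mid-grey across the whole image — a global contrast change.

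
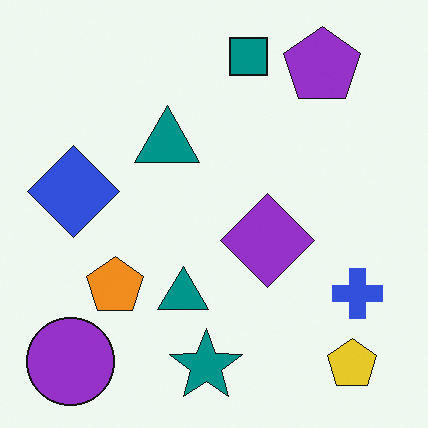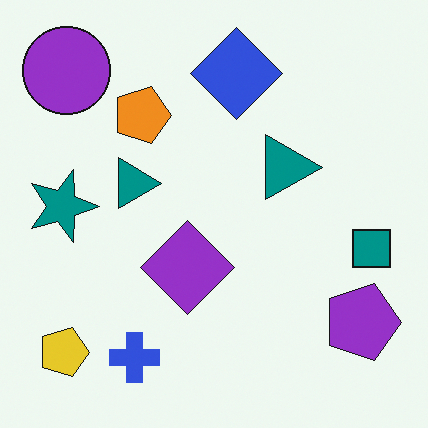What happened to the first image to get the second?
The image was rotated 90° clockwise.

The purple circle sits in the bottom-left of the first image and the top-left of the second — consistent with a whole-image 90° clockwise rotation.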